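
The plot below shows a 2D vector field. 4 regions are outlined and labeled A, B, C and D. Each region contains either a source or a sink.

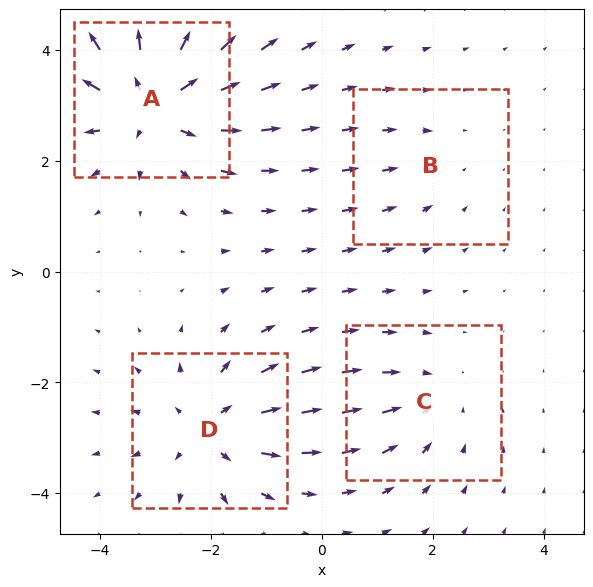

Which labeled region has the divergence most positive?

A

Divergence at each region's feature centre — A: about +6, B: about -2, C: about -3, D: about +4. Region A is most positive.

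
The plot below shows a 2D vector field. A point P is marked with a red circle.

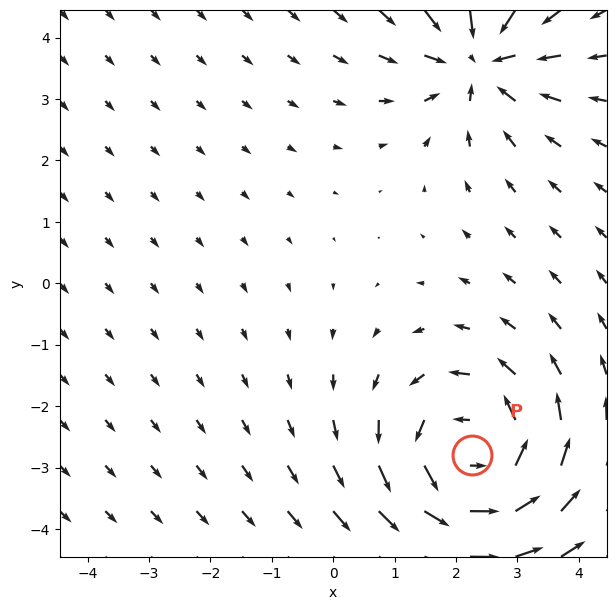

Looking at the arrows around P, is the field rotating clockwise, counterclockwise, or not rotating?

Near P at (2.3, -2.8) the arrows circulate counterclockwise. The curl (z-component) there is about +3; positive curl means counterclockwise rotation.

counterclockwise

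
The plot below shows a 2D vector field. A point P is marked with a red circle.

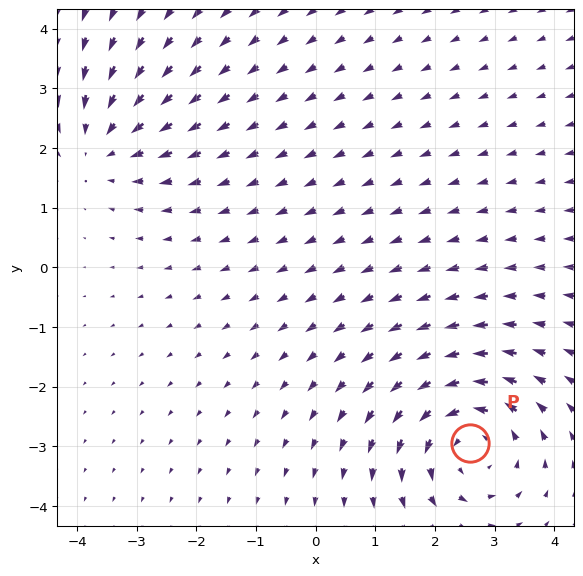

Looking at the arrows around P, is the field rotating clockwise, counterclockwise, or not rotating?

counterclockwise

Near P at (2.6, -2.9) the arrows circulate counterclockwise. The curl (z-component) there is about +4; positive curl means counterclockwise rotation.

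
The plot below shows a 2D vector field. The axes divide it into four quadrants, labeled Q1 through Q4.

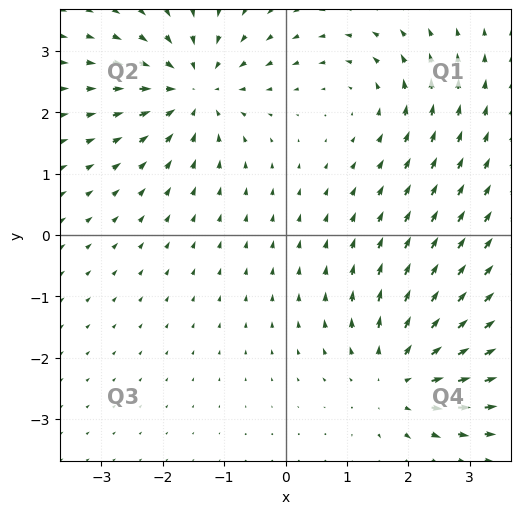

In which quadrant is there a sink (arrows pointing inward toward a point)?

Q2

The sink sits at approximately (-1.5, 2.4), which lies in quadrant Q2. The divergence there is about -5, negative as expected for a sink.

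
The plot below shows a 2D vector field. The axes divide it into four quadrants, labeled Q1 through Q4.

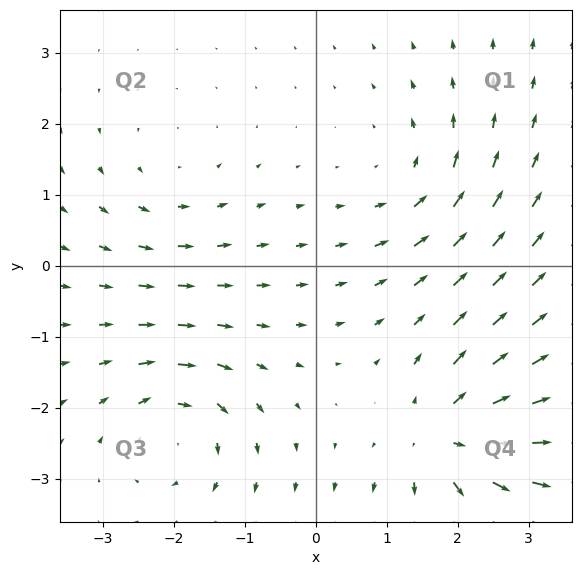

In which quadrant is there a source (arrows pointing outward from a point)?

Q4

The source sits at approximately (1.9, -2.4), which lies in quadrant Q4. The divergence there is about +7, positive as expected for a source.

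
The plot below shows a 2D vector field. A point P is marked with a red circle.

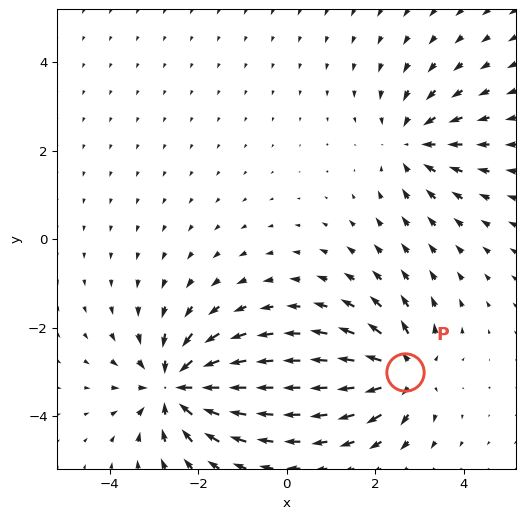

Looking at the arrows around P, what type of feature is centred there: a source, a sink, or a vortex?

At P (2.7, -3.0) the arrows spread outward. Divergence about +4, curl ≈0 — positive divergence with near-zero curl is a source.

source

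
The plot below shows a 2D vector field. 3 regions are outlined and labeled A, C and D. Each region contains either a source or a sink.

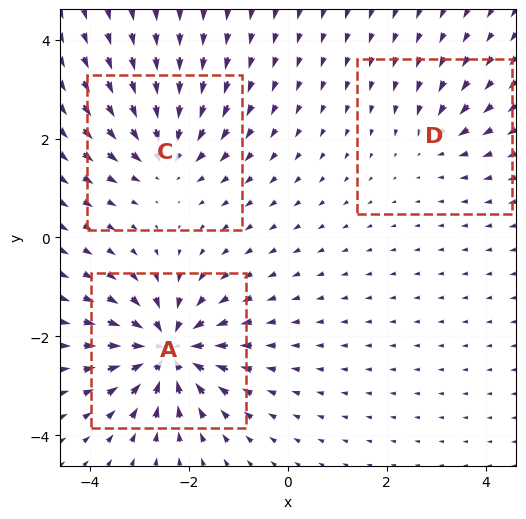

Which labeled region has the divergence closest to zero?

Divergence at each region's feature centre — A: about -7, C: about -4, D: about -2. Region D is closest to zero.

D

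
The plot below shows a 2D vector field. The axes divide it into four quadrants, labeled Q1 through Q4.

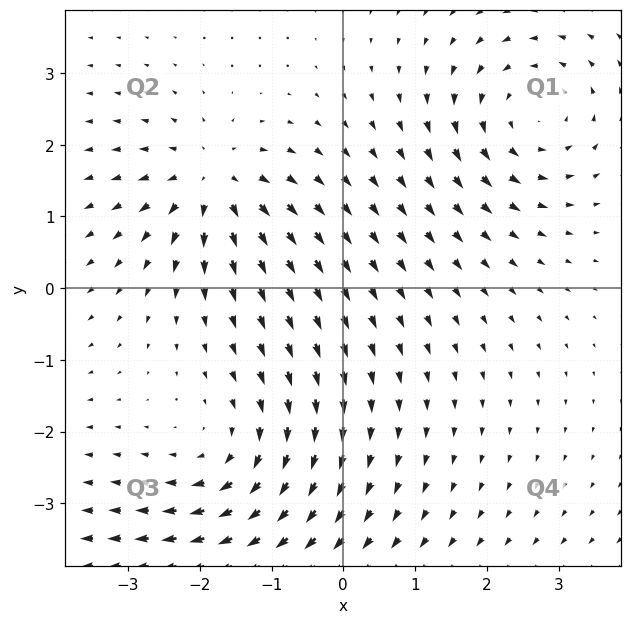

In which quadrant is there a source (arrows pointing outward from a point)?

The source sits at approximately (-1.8, 1.5), which lies in quadrant Q2. The divergence there is about +4, positive as expected for a source.

Q2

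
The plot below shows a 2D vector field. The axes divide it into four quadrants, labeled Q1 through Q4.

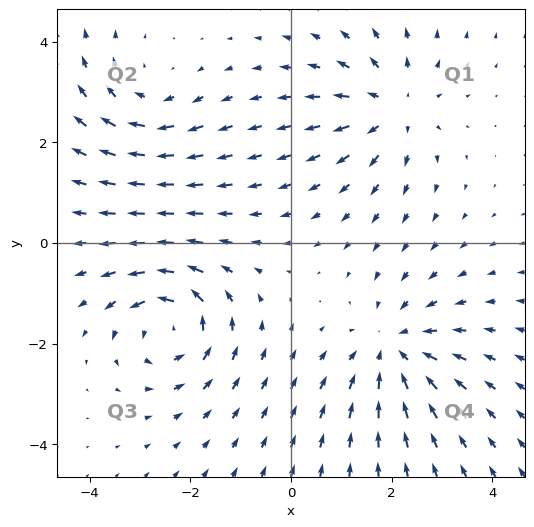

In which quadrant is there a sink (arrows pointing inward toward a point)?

The sink sits at approximately (2.1, -2.1), which lies in quadrant Q4. The divergence there is about -3, negative as expected for a sink.

Q4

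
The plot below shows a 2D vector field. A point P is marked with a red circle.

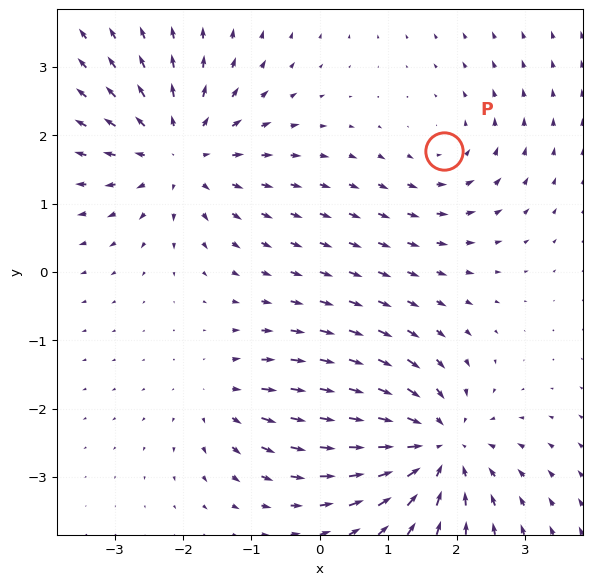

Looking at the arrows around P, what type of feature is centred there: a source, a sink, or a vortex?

At P (1.8, 1.8) the arrows circulate counterclockwise. Divergence ≈0, curl about +3 — near-zero divergence with nonzero curl is a vortex.

vortex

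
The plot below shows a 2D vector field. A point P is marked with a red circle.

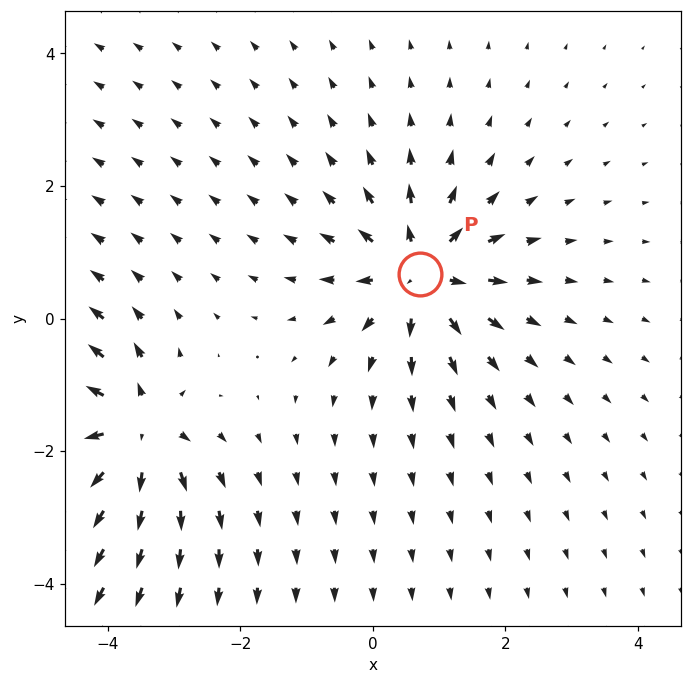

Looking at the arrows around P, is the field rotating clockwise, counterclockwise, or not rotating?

Near P at (0.7, 0.7) the arrows show no circulation. The curl there is ≈0.

not rotating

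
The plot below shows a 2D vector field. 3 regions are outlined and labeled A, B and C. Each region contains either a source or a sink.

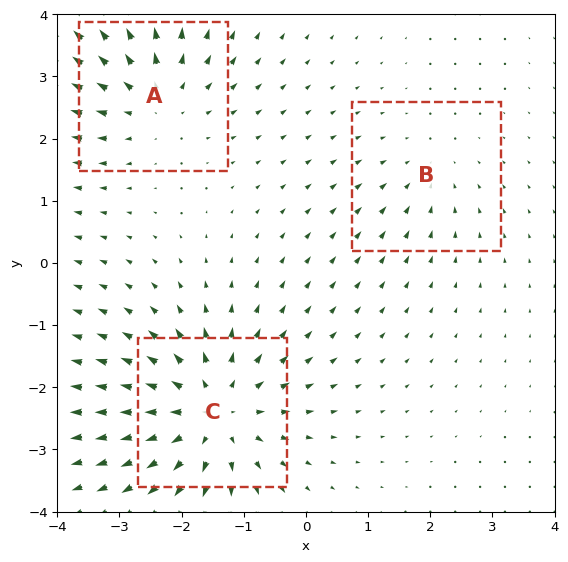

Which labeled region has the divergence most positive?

C

Divergence at each region's feature centre — A: about +3, B: about -2, C: about +5. Region C is most positive.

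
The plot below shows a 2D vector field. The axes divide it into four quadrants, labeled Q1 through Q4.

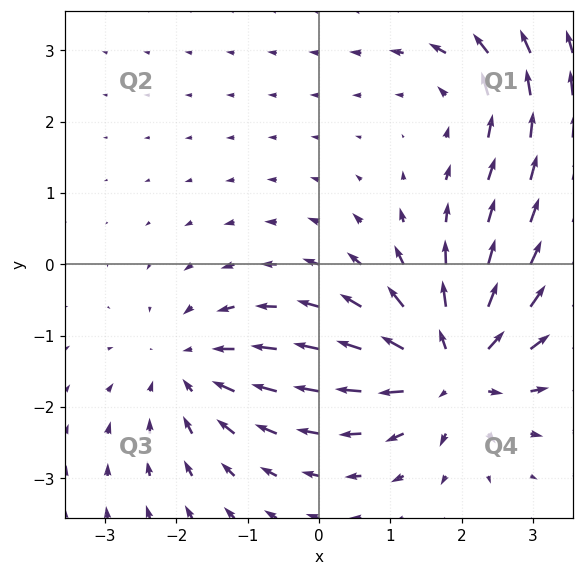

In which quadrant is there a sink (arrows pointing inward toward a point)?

Q3

The sink sits at approximately (-1.8, -1.5), which lies in quadrant Q3. The divergence there is about -3, negative as expected for a sink.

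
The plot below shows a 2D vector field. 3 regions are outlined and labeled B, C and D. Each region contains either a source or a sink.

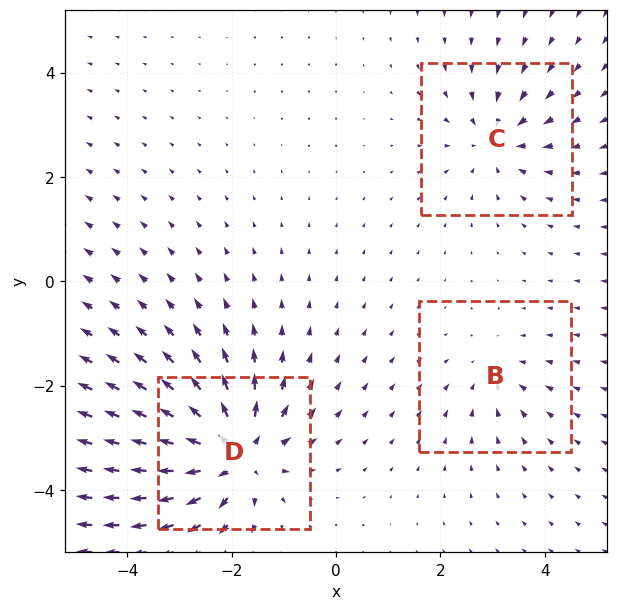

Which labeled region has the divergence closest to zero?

B

Divergence at each region's feature centre — B: about -2, C: about -3, D: about +6. Region B is closest to zero.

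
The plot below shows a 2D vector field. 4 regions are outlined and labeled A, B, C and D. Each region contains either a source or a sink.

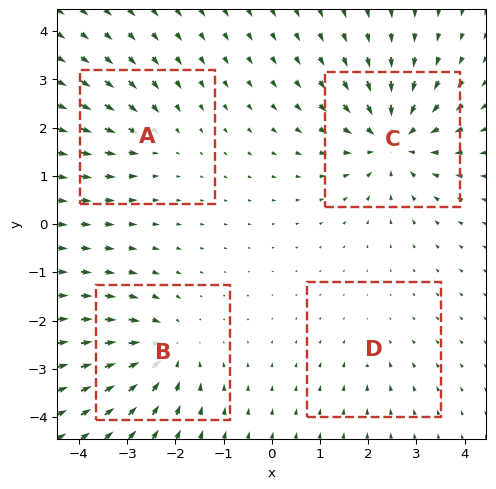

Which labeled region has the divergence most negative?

C

Divergence at each region's feature centre — A: about -3, B: about -5, C: about -6, D: about -2. Region C is most negative.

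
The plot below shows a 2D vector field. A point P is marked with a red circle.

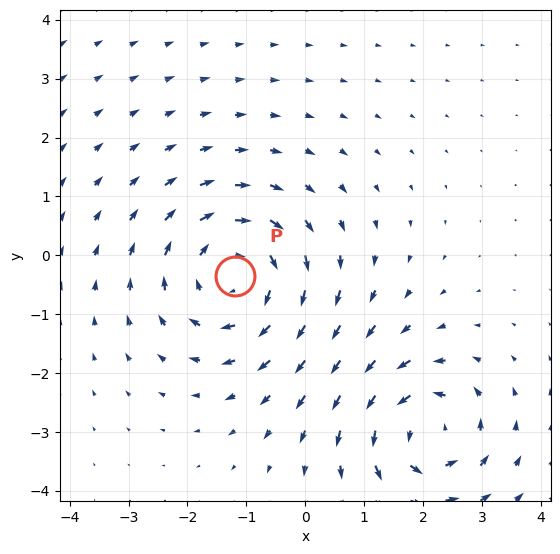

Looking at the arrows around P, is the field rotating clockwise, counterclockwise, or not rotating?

clockwise

Near P at (-1.2, -0.4) the arrows circulate clockwise. The curl (z-component) there is about -4; negative curl means clockwise rotation.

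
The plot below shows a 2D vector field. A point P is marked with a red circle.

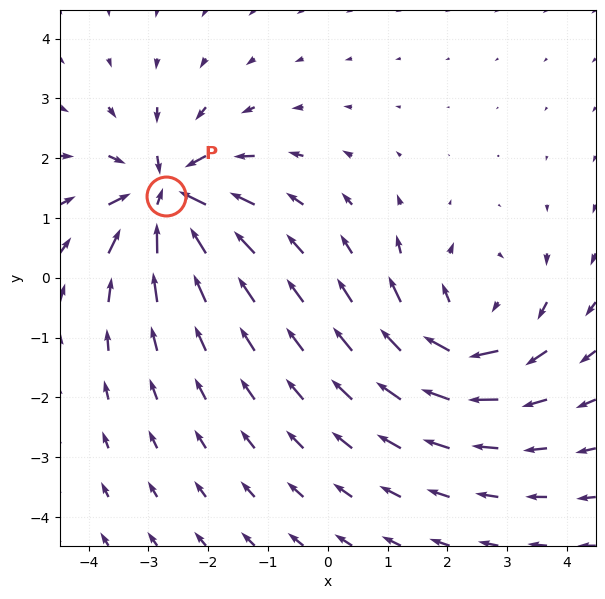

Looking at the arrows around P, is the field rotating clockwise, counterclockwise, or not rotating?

not rotating

Near P at (-2.7, 1.4) the arrows show no circulation. The curl there is ≈0.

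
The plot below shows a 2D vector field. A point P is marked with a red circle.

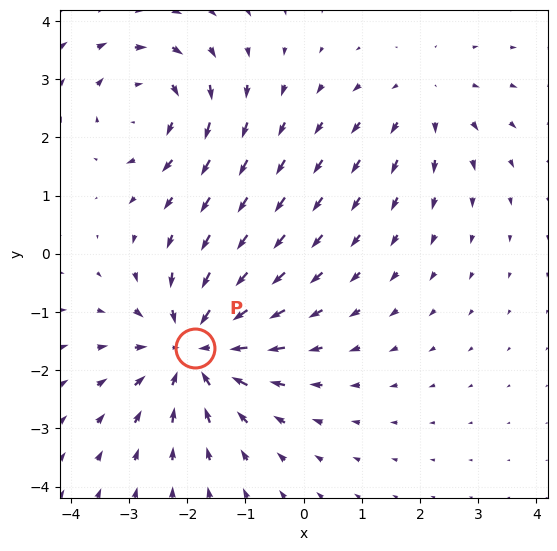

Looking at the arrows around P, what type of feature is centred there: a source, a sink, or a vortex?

sink

At P (-1.9, -1.6) the arrows converge inward. Divergence about -5, curl ≈0 — negative divergence with near-zero curl is a sink.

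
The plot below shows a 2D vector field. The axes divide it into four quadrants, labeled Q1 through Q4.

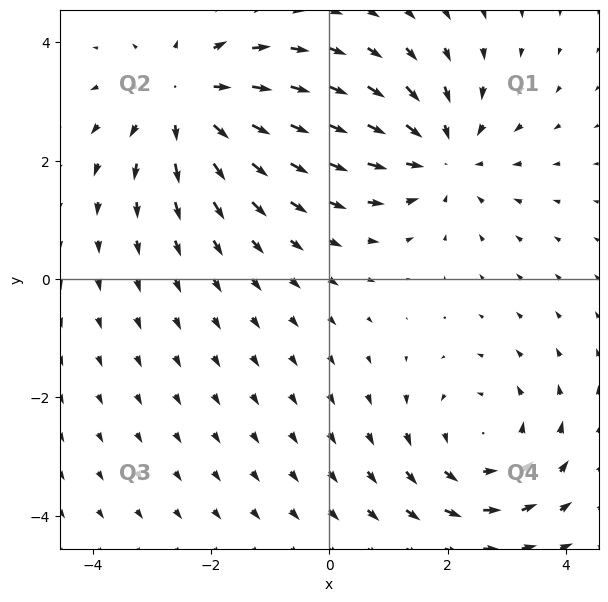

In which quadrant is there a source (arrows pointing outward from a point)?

Q2

The source sits at approximately (-2.4, 3.0), which lies in quadrant Q2. The divergence there is about +3, positive as expected for a source.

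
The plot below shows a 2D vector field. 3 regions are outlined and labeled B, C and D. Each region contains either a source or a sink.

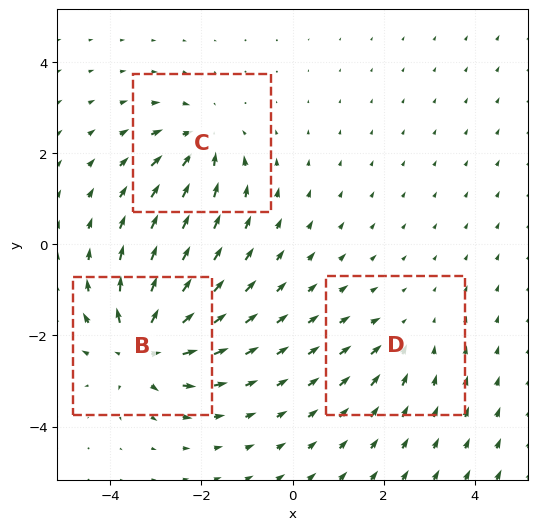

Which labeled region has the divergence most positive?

Divergence at each region's feature centre — B: about +6, C: about -4, D: about -2. Region B is most positive.

B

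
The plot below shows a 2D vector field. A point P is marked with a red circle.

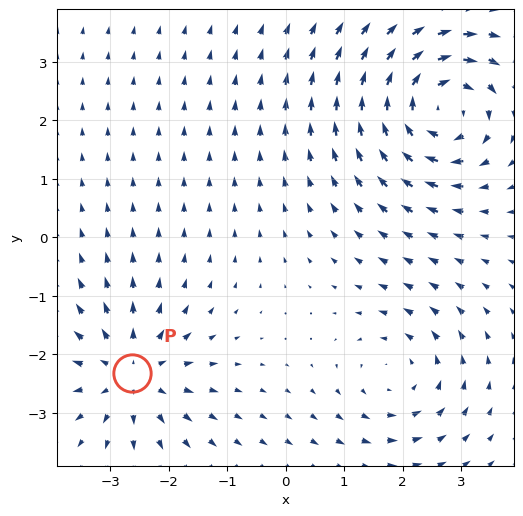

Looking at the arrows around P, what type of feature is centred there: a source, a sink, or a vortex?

At P (-2.6, -2.3) the arrows spread outward. Divergence about +4, curl ≈0 — positive divergence with near-zero curl is a source.

source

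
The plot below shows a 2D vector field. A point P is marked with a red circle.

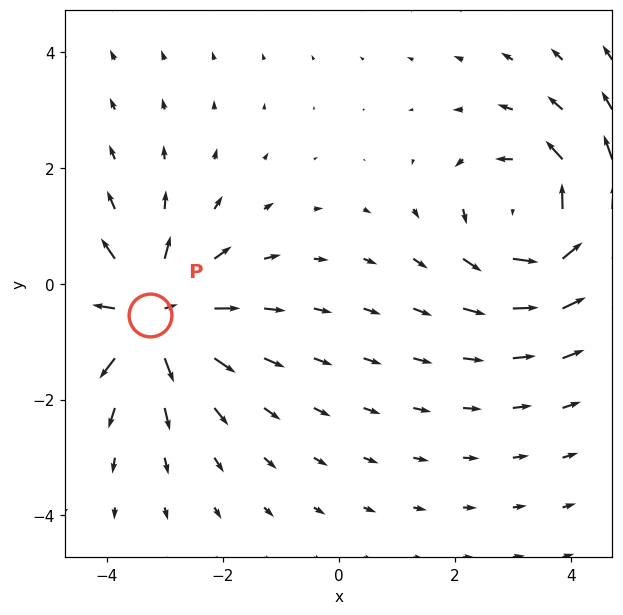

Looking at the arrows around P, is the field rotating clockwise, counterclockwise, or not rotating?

Near P at (-3.3, -0.5) the arrows show no circulation. The curl there is ≈0.

not rotating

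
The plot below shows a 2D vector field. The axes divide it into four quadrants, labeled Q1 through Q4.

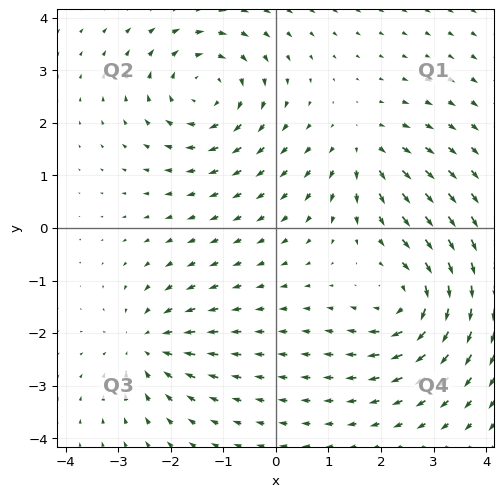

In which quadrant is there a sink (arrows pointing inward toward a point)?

The sink sits at approximately (-2.4, -2.2), which lies in quadrant Q3. The divergence there is about -4, negative as expected for a sink.

Q3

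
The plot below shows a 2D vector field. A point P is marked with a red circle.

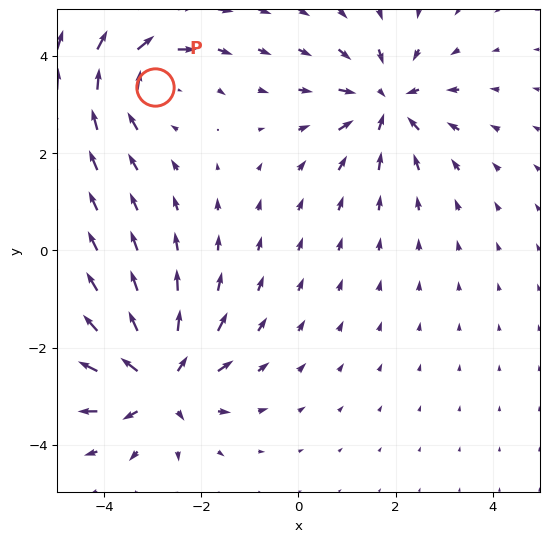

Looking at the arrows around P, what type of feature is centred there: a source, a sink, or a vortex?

At P (-2.9, 3.4) the arrows circulate clockwise. Divergence ≈0, curl about -4 — near-zero divergence with nonzero curl is a vortex.

vortex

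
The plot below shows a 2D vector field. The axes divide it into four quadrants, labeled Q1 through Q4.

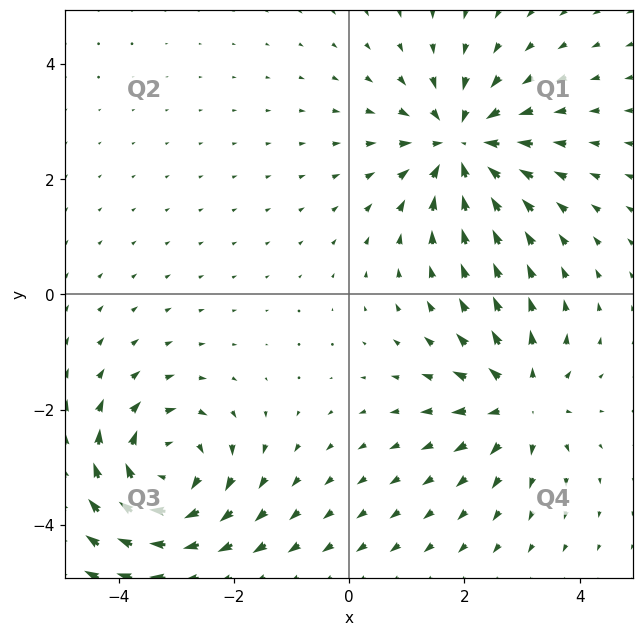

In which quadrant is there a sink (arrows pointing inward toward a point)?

The sink sits at approximately (1.9, 2.6), which lies in quadrant Q1. The divergence there is about -5, negative as expected for a sink.

Q1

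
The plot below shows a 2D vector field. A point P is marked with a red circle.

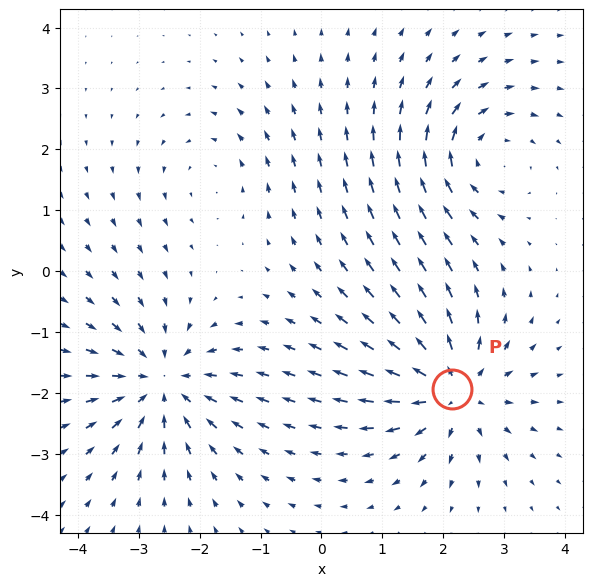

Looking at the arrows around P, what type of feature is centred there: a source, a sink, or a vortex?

At P (2.1, -1.9) the arrows spread outward. Divergence about +5, curl ≈0 — positive divergence with near-zero curl is a source.

source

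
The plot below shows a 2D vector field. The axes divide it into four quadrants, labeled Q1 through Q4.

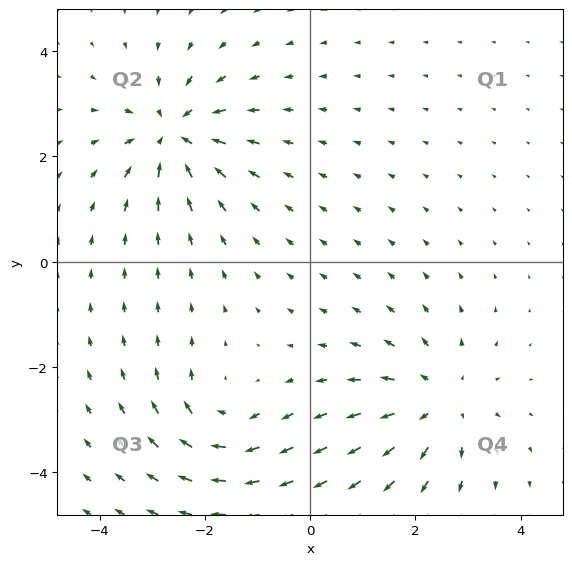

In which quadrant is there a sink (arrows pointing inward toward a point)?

The sink sits at approximately (-2.6, 2.4), which lies in quadrant Q2. The divergence there is about -6, negative as expected for a sink.

Q2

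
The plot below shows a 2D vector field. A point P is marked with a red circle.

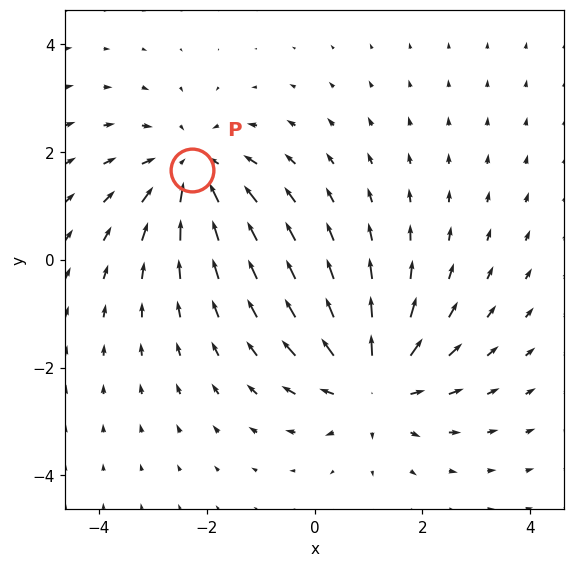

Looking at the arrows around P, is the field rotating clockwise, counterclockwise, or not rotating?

not rotating

Near P at (-2.3, 1.7) the arrows show no circulation. The curl there is ≈0.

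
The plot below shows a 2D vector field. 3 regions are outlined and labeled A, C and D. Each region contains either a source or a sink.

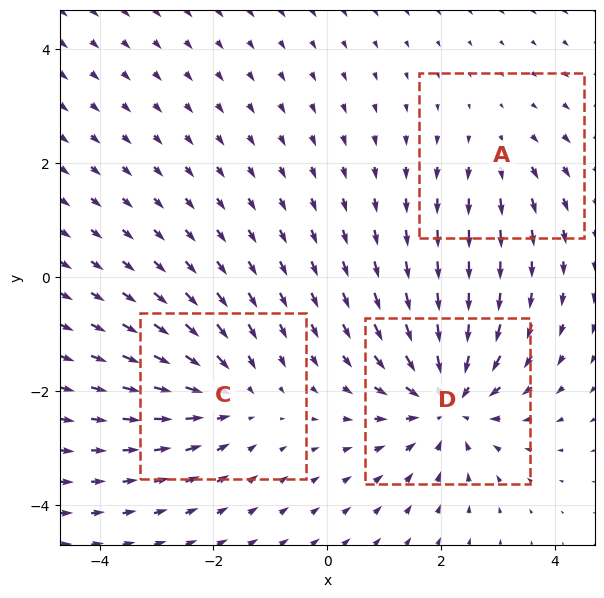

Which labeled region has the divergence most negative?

D

Divergence at each region's feature centre — A: about +2, C: about -3, D: about -5. Region D is most negative.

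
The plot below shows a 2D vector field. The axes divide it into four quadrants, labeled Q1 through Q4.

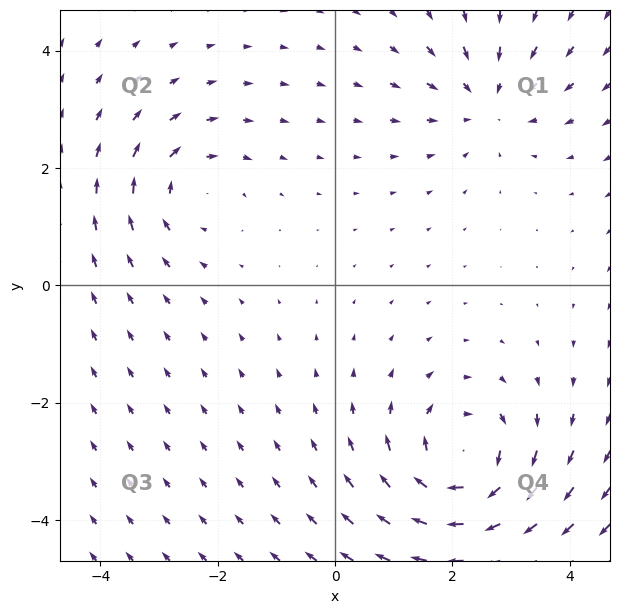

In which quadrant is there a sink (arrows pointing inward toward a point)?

Q1

The sink sits at approximately (2.6, 3.1), which lies in quadrant Q1. The divergence there is about -3, negative as expected for a sink.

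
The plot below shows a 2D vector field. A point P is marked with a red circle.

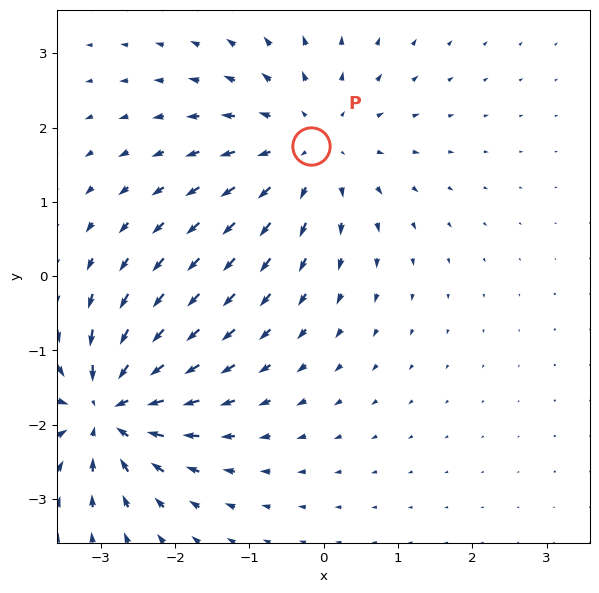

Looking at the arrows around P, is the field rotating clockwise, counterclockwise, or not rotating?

Near P at (-0.2, 1.7) the arrows show no circulation. The curl there is ≈0.

not rotating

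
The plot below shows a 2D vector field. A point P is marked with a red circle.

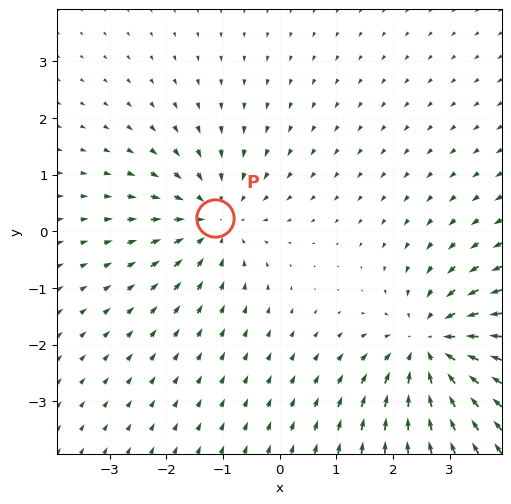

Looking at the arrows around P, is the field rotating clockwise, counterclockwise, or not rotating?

not rotating

Near P at (-1.1, 0.2) the arrows show no circulation. The curl there is ≈0.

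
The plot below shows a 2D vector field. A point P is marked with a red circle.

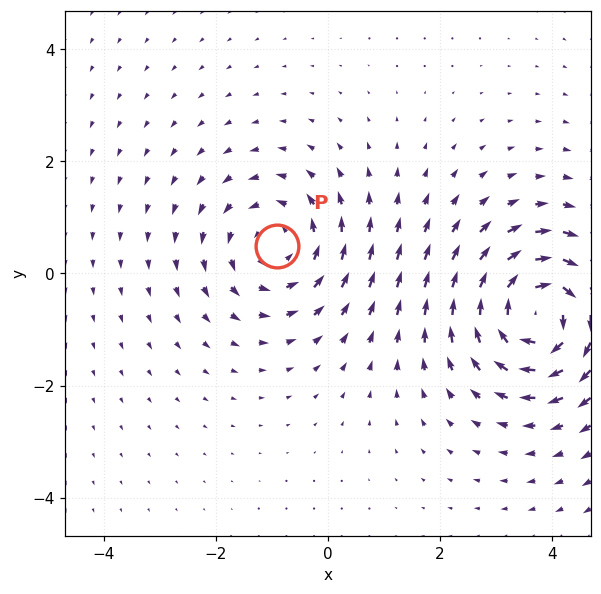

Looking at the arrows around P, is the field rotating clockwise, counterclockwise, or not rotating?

counterclockwise

Near P at (-0.9, 0.5) the arrows circulate counterclockwise. The curl (z-component) there is about +3; positive curl means counterclockwise rotation.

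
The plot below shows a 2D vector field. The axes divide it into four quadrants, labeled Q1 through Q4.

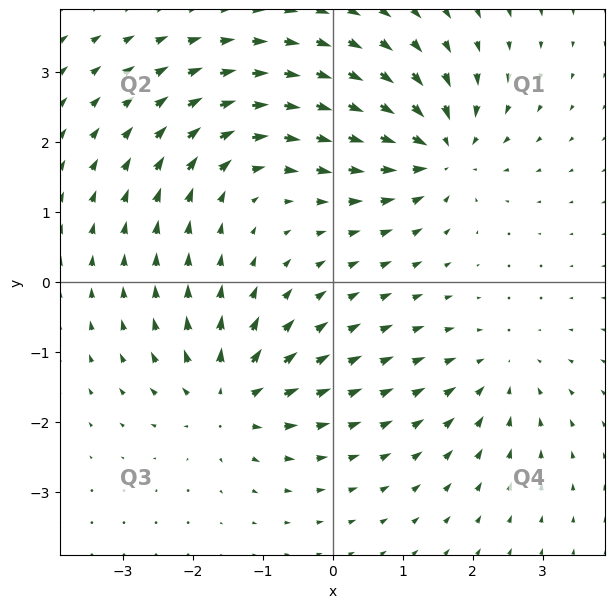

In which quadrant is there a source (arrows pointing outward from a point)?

The source sits at approximately (-1.5, -1.7), which lies in quadrant Q3. The divergence there is about +6, positive as expected for a source.

Q3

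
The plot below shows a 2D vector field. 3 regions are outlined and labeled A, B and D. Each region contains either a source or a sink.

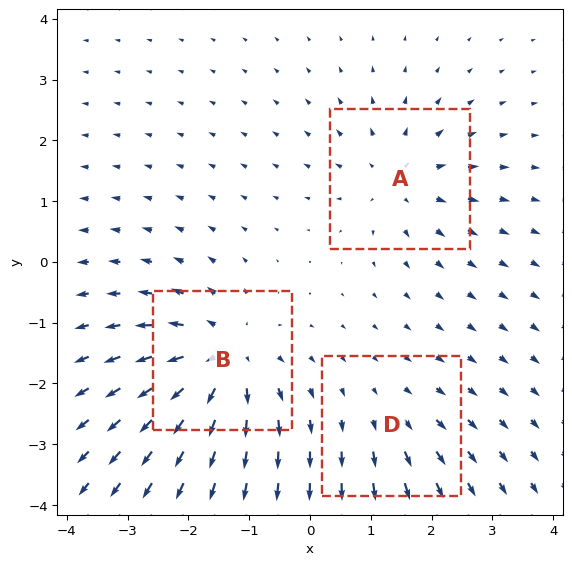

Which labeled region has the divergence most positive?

Divergence at each region's feature centre — A: about +4, B: about +5, D: about +2. Region B is most positive.

B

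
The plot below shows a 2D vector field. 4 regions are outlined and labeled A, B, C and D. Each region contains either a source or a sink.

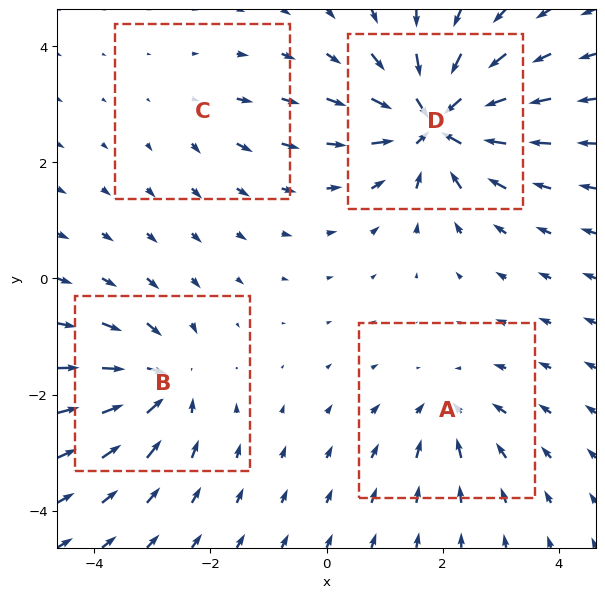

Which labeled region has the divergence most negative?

D

Divergence at each region's feature centre — A: about -4, B: about -6, C: about +2, D: about -9. Region D is most negative.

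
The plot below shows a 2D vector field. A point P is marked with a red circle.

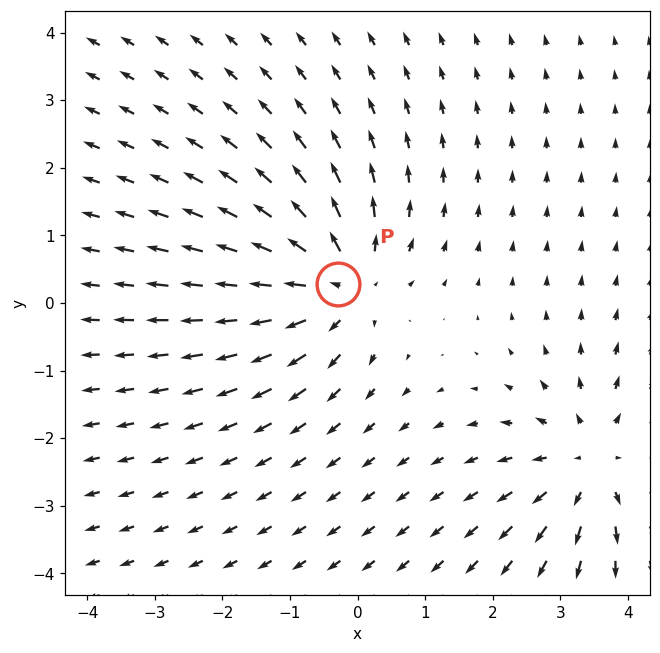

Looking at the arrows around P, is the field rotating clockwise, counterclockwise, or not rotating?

Near P at (-0.3, 0.3) the arrows show no circulation. The curl there is ≈0.

not rotating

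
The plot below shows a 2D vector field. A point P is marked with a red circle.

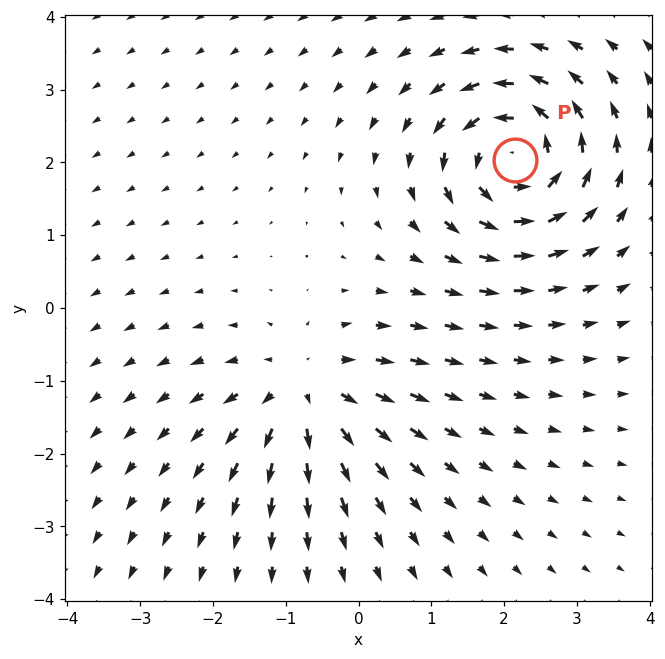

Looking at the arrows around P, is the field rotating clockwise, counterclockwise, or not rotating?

Near P at (2.1, 2.0) the arrows circulate counterclockwise. The curl (z-component) there is about +6; positive curl means counterclockwise rotation.

counterclockwise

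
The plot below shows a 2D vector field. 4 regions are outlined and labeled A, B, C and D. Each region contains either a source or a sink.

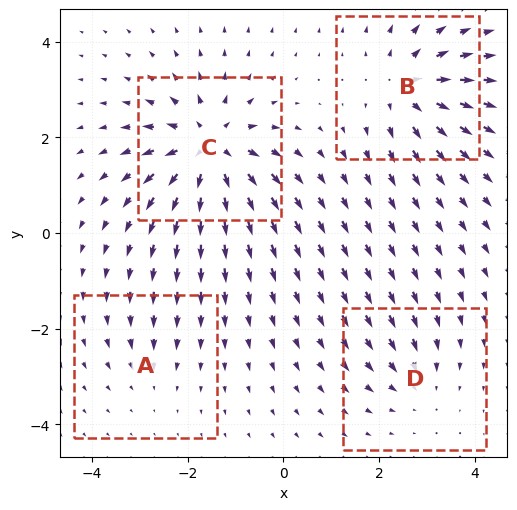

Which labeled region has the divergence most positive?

C

Divergence at each region's feature centre — A: about -2, B: about +6, C: about +8, D: about -3. Region C is most positive.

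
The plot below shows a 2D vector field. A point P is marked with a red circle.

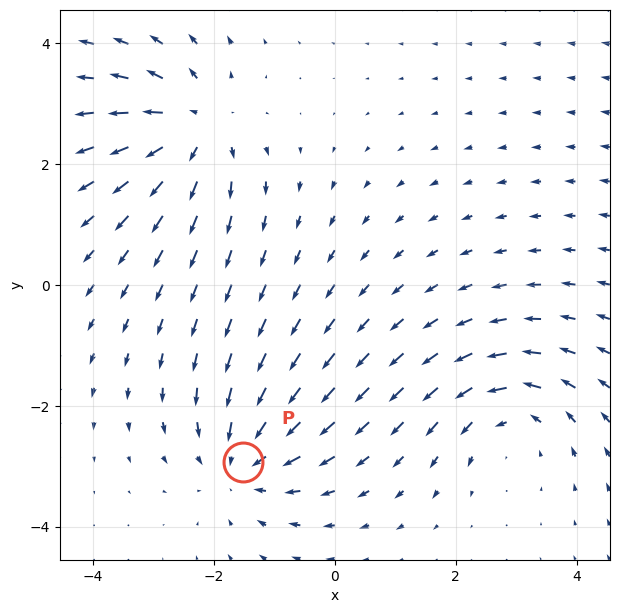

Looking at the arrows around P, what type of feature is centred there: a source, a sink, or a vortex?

At P (-1.5, -2.9) the arrows converge inward. Divergence about -4, curl ≈0 — negative divergence with near-zero curl is a sink.

sink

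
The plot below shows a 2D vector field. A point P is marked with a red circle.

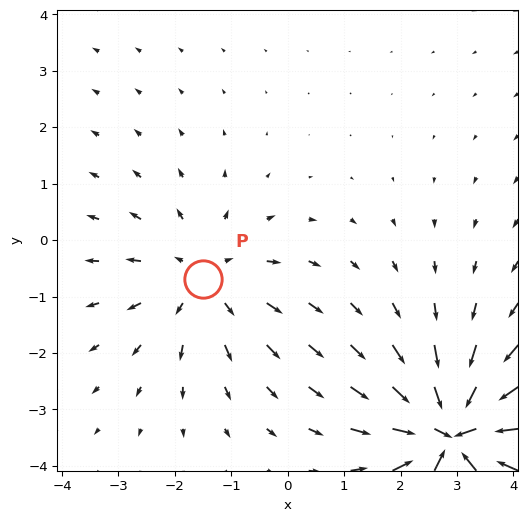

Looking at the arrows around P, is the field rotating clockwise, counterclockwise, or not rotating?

not rotating

Near P at (-1.5, -0.7) the arrows show no circulation. The curl there is ≈0.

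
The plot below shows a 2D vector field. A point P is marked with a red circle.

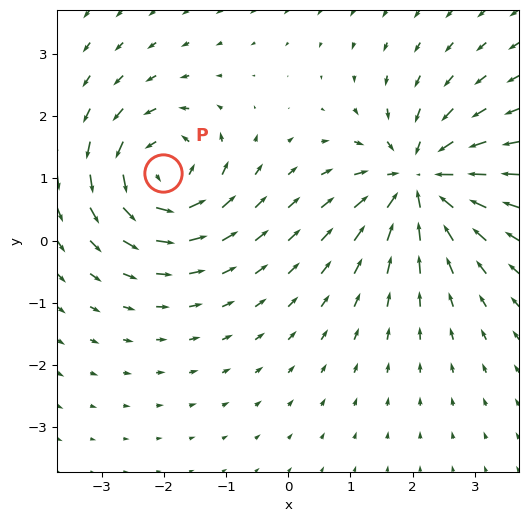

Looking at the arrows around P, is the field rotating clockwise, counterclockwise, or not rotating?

counterclockwise

Near P at (-2.0, 1.1) the arrows circulate counterclockwise. The curl (z-component) there is about +4; positive curl means counterclockwise rotation.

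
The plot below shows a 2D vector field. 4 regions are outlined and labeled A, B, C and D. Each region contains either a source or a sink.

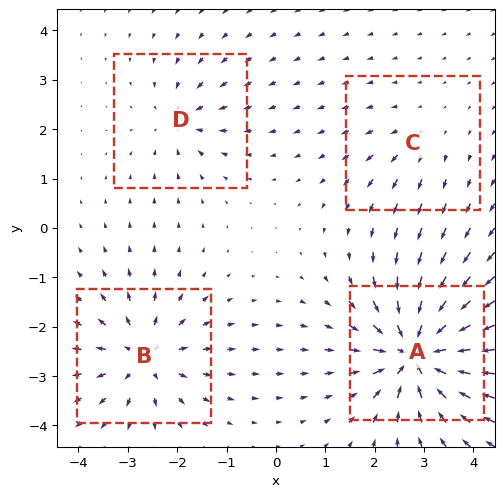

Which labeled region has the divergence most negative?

Divergence at each region's feature centre — A: about -9, B: about +6, C: about +2, D: about -4. Region A is most negative.

A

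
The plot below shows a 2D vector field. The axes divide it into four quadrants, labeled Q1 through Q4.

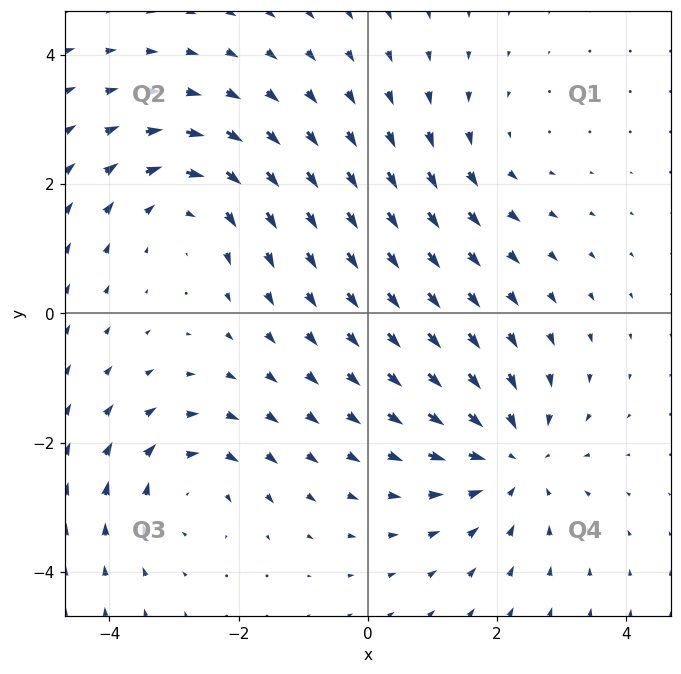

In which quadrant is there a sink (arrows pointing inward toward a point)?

The sink sits at approximately (2.2, -2.3), which lies in quadrant Q4. The divergence there is about -4, negative as expected for a sink.

Q4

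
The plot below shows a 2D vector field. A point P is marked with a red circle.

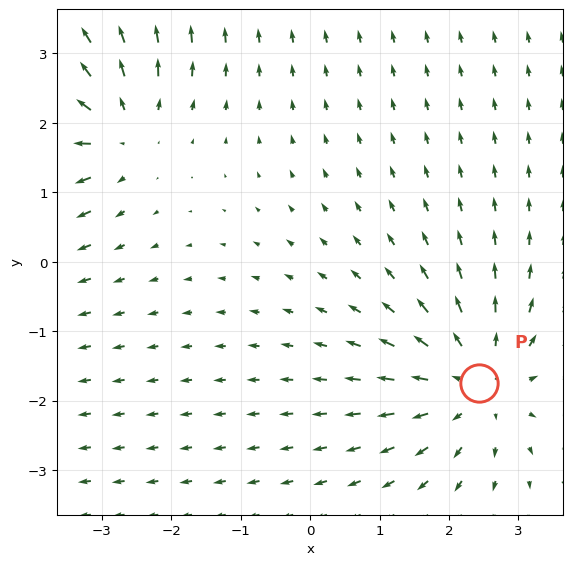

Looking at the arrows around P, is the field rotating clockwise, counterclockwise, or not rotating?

Near P at (2.4, -1.7) the arrows show no circulation. The curl there is ≈0.

not rotating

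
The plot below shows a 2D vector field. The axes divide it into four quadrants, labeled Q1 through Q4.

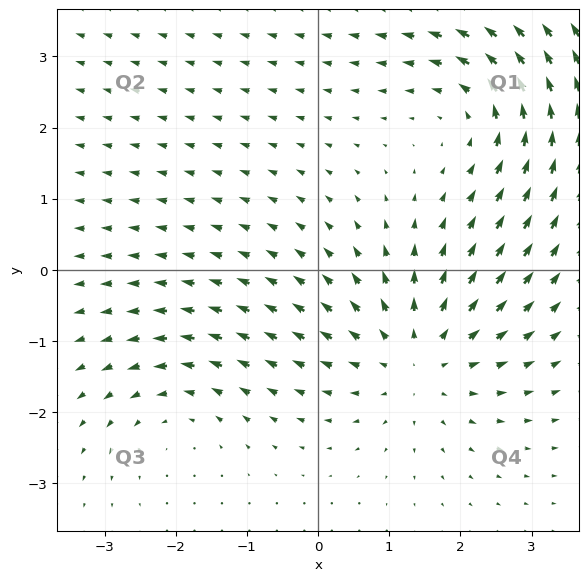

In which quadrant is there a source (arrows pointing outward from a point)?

Q4

The source sits at approximately (1.4, -1.2), which lies in quadrant Q4. The divergence there is about +4, positive as expected for a source.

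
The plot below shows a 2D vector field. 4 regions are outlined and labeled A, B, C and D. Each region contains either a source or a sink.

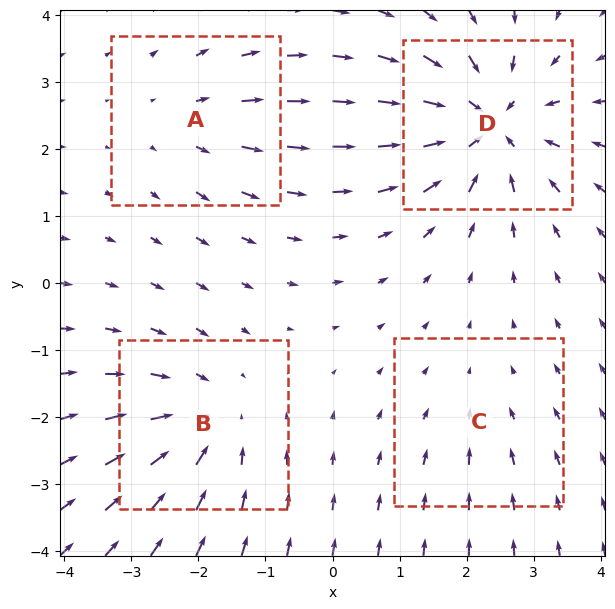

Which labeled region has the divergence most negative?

D

Divergence at each region's feature centre — A: about +3, B: about -5, C: about -2, D: about -7. Region D is most negative.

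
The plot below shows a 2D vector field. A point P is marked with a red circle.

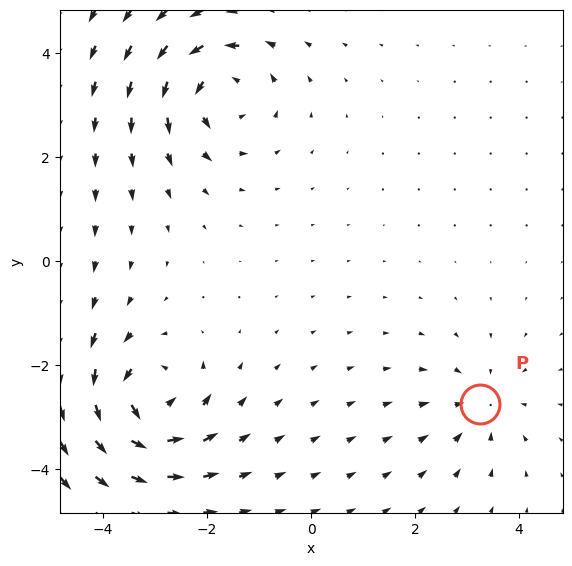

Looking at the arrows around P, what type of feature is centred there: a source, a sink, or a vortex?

sink

At P (3.3, -2.7) the arrows converge inward. Divergence about -3, curl ≈0 — negative divergence with near-zero curl is a sink.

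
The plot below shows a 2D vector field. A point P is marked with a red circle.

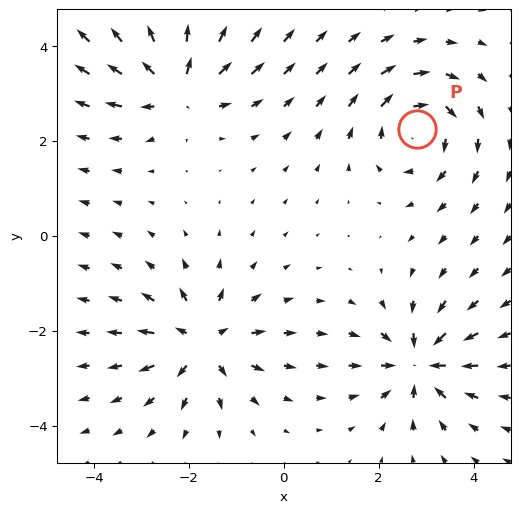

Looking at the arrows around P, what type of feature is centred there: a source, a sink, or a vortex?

vortex

At P (2.8, 2.3) the arrows circulate clockwise. Divergence ≈0, curl about -6 — near-zero divergence with nonzero curl is a vortex.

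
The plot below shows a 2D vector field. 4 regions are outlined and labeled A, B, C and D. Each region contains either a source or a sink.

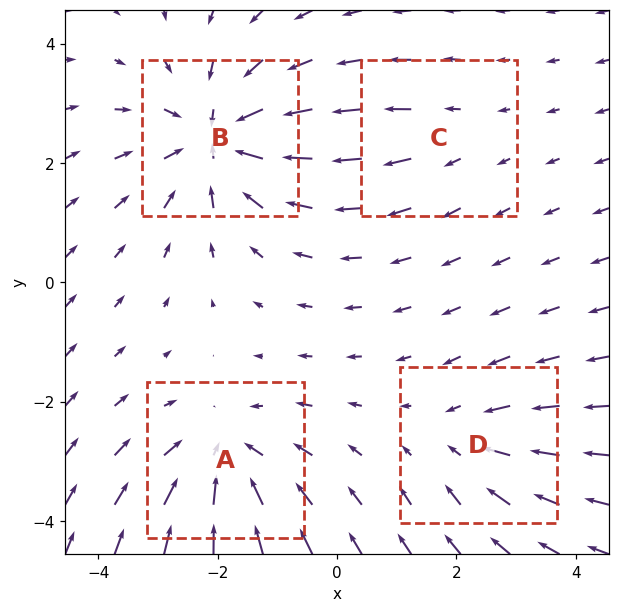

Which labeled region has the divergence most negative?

Divergence at each region's feature centre — A: about -5, B: about -6, C: about +2, D: about -3. Region B is most negative.

B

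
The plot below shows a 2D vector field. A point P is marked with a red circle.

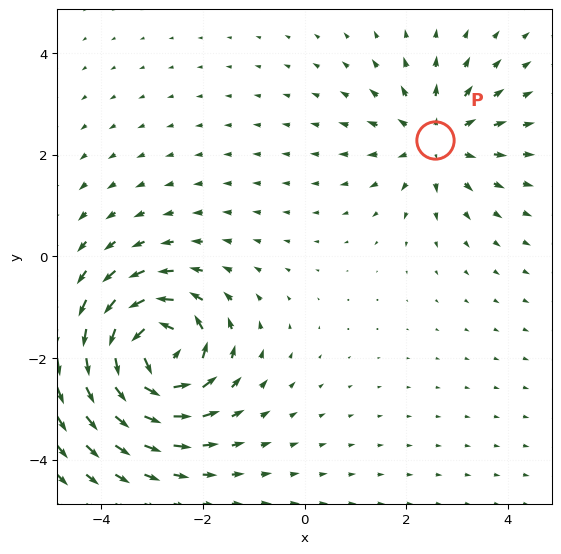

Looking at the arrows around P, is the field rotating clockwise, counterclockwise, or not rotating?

Near P at (2.6, 2.3) the arrows show no circulation. The curl there is ≈0.

not rotating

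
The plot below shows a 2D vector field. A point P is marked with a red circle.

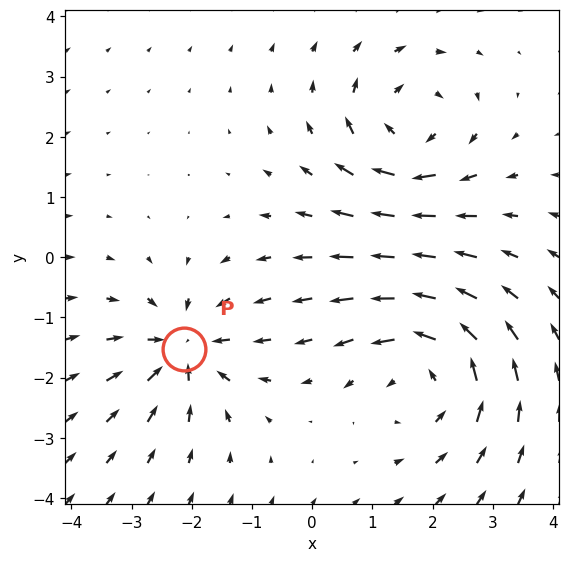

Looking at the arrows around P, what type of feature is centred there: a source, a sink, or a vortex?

sink

At P (-2.1, -1.5) the arrows converge inward. Divergence about -4, curl ≈0 — negative divergence with near-zero curl is a sink.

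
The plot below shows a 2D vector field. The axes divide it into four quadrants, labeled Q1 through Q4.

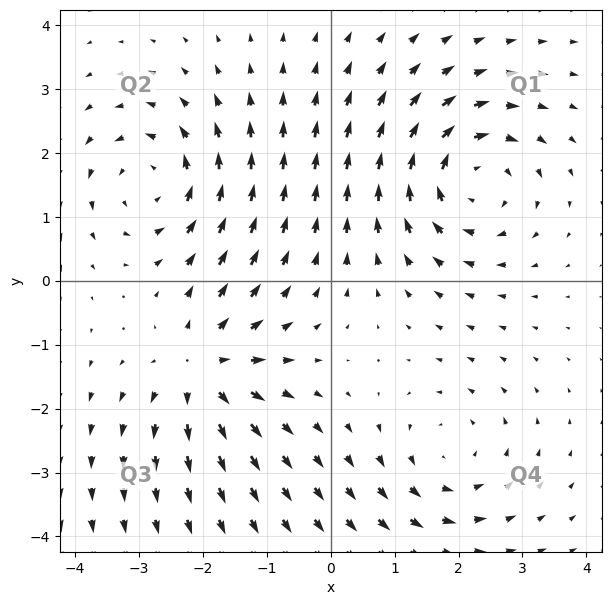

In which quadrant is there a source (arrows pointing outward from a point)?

The source sits at approximately (-2.0, -1.4), which lies in quadrant Q3. The divergence there is about +4, positive as expected for a source.

Q3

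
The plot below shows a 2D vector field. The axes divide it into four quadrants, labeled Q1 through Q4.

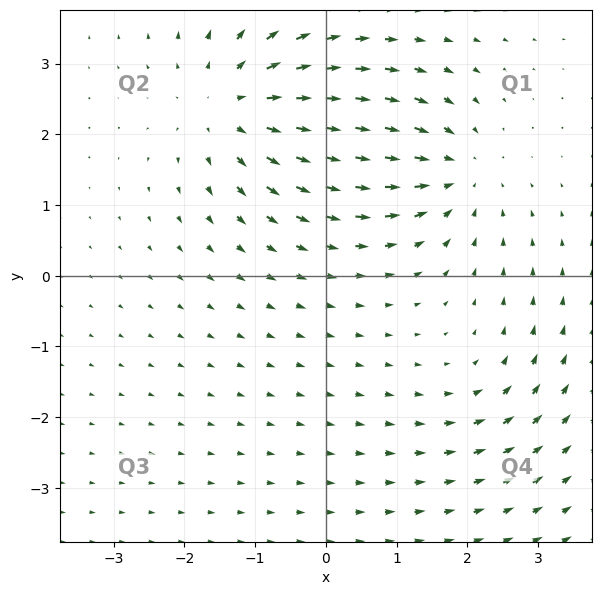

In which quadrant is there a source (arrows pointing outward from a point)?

Q2

The source sits at approximately (-1.3, 2.4), which lies in quadrant Q2. The divergence there is about +5, positive as expected for a source.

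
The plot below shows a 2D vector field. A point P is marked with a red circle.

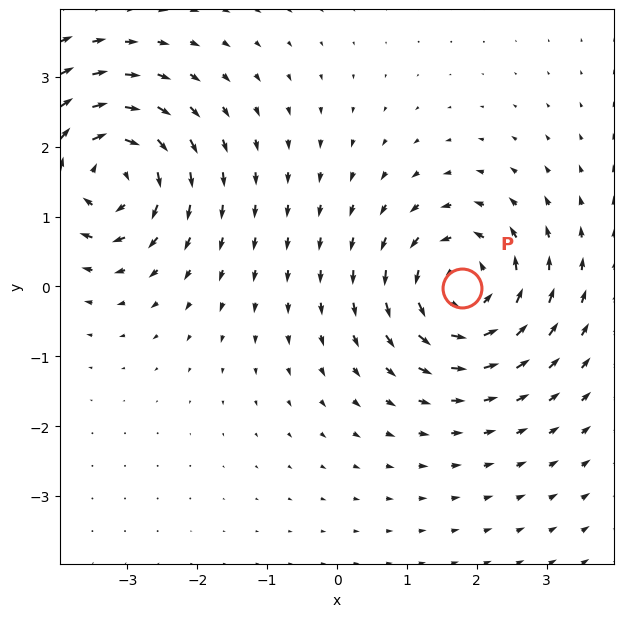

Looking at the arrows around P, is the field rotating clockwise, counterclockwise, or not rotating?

counterclockwise

Near P at (1.8, -0.0) the arrows circulate counterclockwise. The curl (z-component) there is about +6; positive curl means counterclockwise rotation.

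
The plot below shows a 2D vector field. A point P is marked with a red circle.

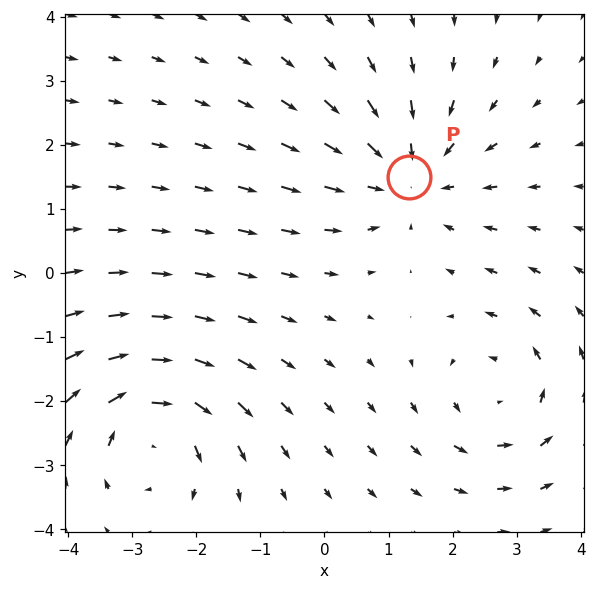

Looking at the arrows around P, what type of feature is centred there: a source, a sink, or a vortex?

At P (1.3, 1.5) the arrows converge inward. Divergence about -4, curl ≈0 — negative divergence with near-zero curl is a sink.

sink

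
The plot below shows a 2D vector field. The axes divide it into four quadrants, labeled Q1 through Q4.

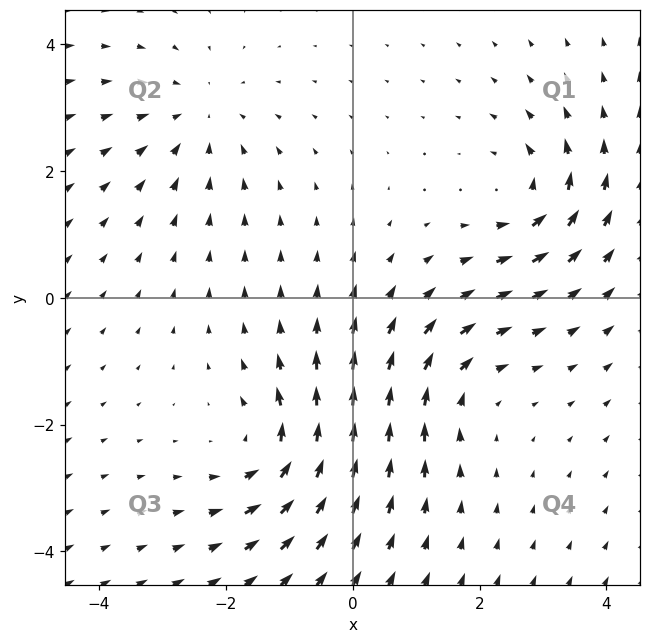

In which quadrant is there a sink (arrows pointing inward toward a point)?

Q2

The sink sits at approximately (-2.4, 2.8), which lies in quadrant Q2. The divergence there is about -3, negative as expected for a sink.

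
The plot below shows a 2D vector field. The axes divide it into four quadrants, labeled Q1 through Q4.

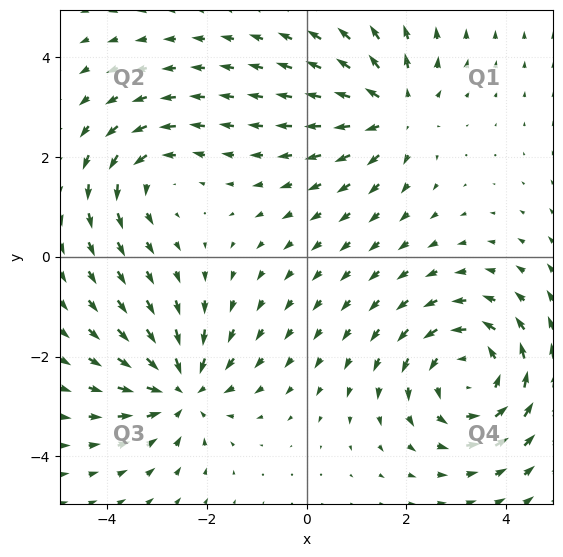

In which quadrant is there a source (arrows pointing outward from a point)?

The source sits at approximately (1.7, 2.9), which lies in quadrant Q1. The divergence there is about +4, positive as expected for a source.

Q1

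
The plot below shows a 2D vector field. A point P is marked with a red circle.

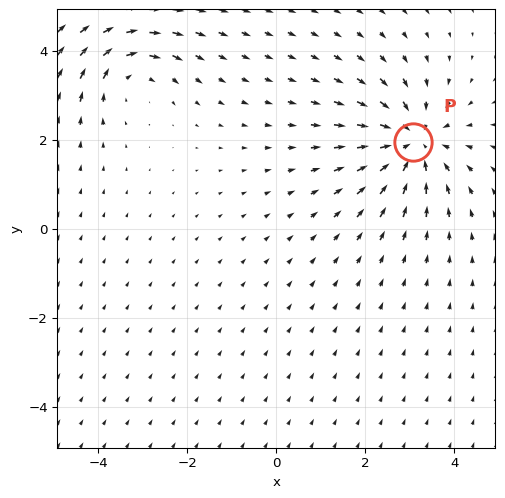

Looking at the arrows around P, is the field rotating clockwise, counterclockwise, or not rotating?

not rotating

Near P at (3.1, 1.9) the arrows show no circulation. The curl there is ≈0.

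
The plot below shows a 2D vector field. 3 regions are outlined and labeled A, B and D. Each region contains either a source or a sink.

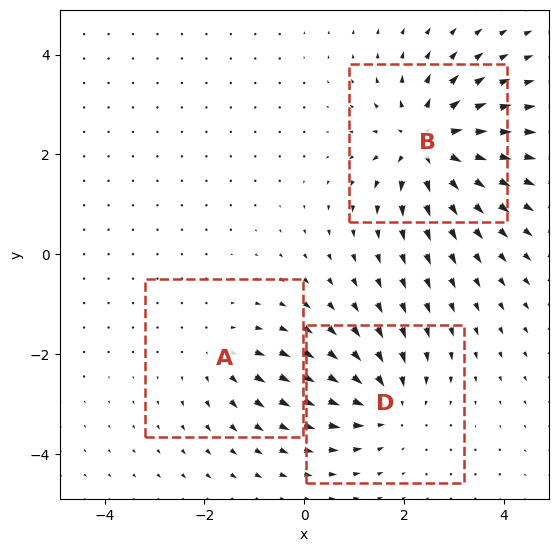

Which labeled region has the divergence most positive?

Divergence at each region's feature centre — A: about +2, B: about +6, D: about -4. Region B is most positive.

B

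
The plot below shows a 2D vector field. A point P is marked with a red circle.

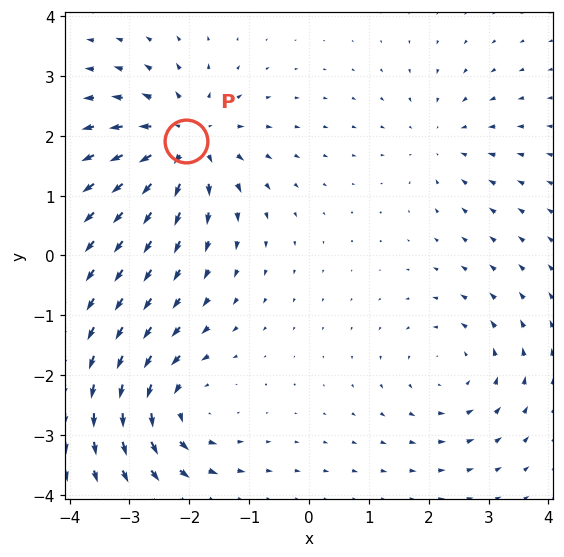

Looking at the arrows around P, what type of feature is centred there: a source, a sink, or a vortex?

At P (-2.1, 1.9) the arrows spread outward. Divergence about +6, curl ≈0 — positive divergence with near-zero curl is a source.

source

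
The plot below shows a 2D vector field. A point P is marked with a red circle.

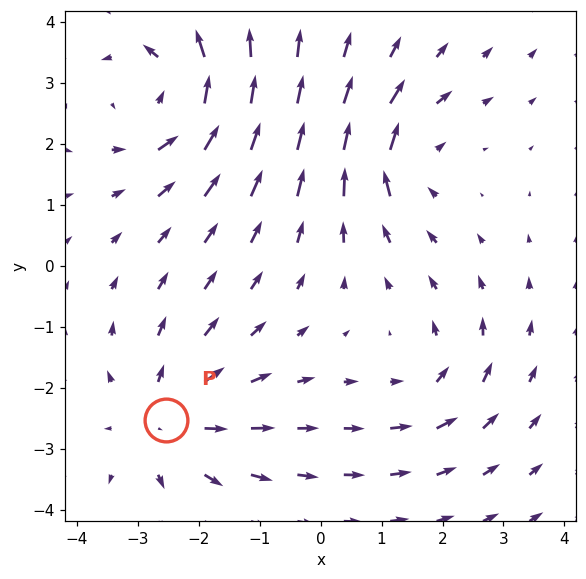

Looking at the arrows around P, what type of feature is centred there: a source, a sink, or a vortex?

At P (-2.5, -2.5) the arrows spread outward. Divergence about +4, curl ≈0 — positive divergence with near-zero curl is a source.

source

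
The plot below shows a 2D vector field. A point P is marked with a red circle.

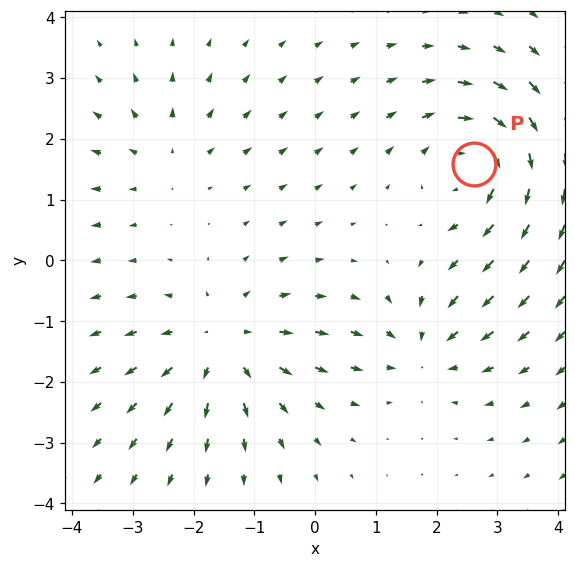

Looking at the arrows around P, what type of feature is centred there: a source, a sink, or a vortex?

At P (2.6, 1.6) the arrows circulate clockwise. Divergence ≈0, curl about -5 — near-zero divergence with nonzero curl is a vortex.

vortex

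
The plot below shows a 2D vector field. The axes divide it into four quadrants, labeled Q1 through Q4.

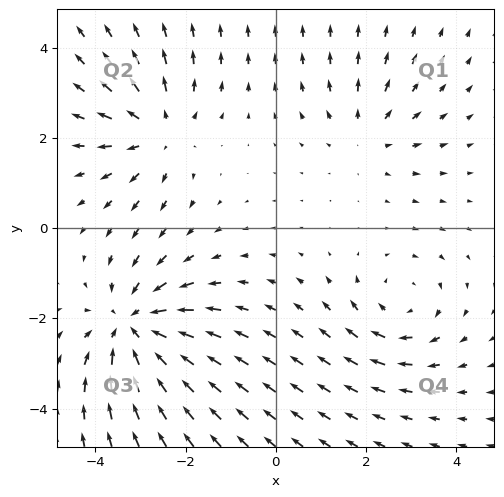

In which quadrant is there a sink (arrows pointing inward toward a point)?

The sink sits at approximately (-3.1, -2.2), which lies in quadrant Q3. The divergence there is about -4, negative as expected for a sink.

Q3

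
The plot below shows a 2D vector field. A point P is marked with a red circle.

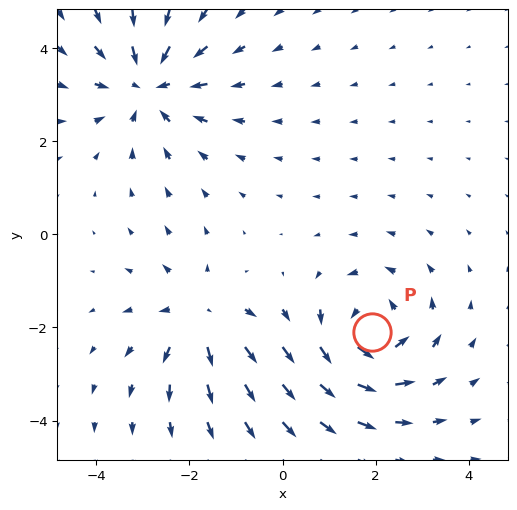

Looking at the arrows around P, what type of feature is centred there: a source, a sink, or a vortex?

At P (1.9, -2.1) the arrows circulate counterclockwise. Divergence ≈0, curl about +4 — near-zero divergence with nonzero curl is a vortex.

vortex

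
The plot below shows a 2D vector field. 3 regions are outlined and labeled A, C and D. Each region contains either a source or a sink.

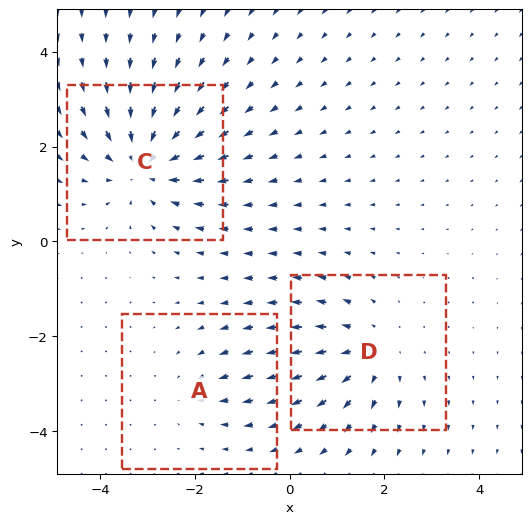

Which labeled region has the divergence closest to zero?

Divergence at each region's feature centre — A: about -2, C: about -4, D: about +3. Region A is closest to zero.

A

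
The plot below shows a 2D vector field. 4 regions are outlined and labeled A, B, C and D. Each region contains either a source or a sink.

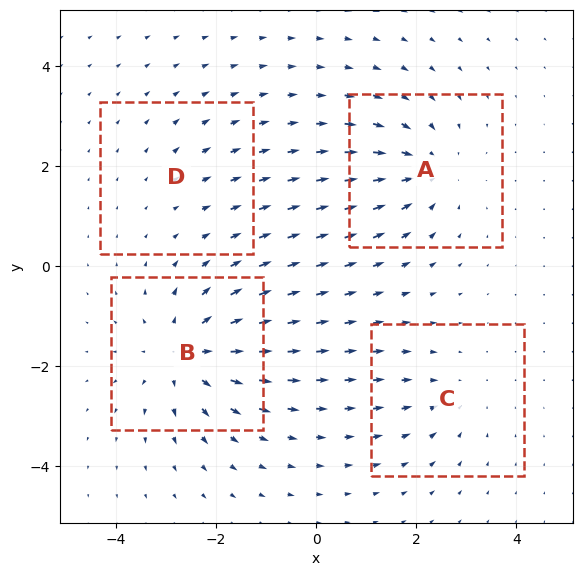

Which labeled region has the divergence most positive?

B

Divergence at each region's feature centre — A: about -5, B: about +6, C: about -3, D: about +2. Region B is most positive.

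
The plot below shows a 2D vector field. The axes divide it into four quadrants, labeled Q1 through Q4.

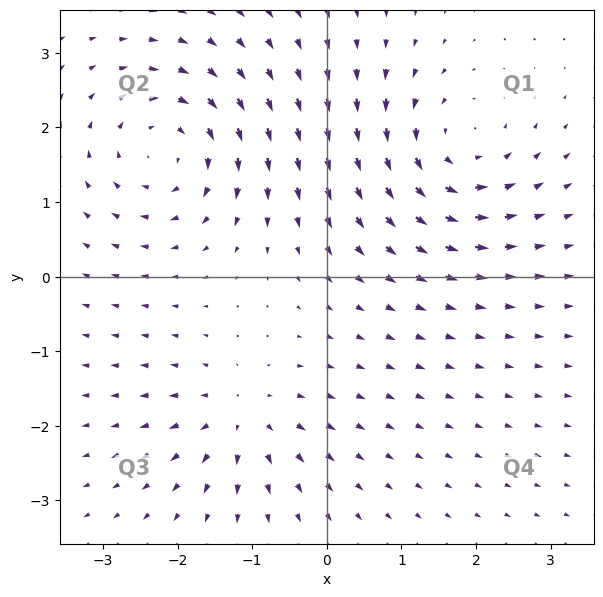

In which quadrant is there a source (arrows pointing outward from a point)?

The source sits at approximately (-1.1, -1.9), which lies in quadrant Q3. The divergence there is about +4, positive as expected for a source.

Q3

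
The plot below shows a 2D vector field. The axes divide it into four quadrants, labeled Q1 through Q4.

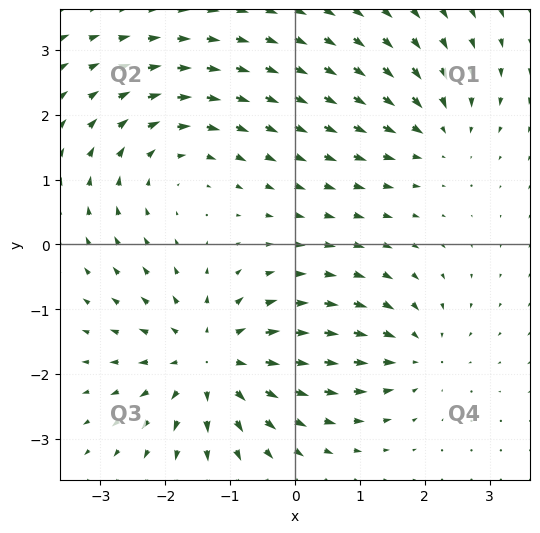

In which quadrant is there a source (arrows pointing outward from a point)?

The source sits at approximately (-1.3, -1.8), which lies in quadrant Q3. The divergence there is about +5, positive as expected for a source.

Q3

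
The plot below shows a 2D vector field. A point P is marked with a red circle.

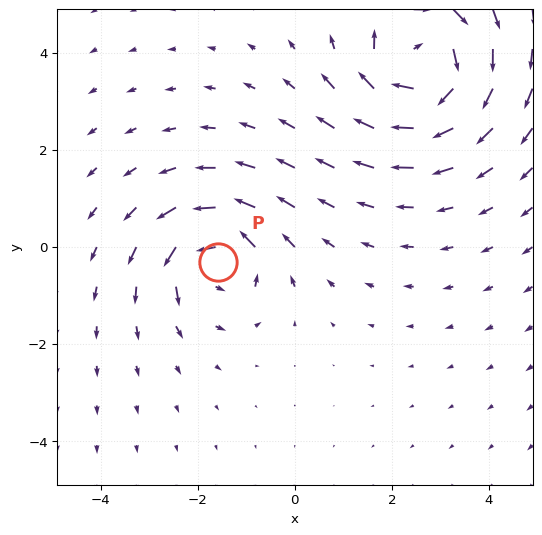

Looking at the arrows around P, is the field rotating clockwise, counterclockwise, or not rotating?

Near P at (-1.6, -0.3) the arrows circulate counterclockwise. The curl (z-component) there is about +5; positive curl means counterclockwise rotation.

counterclockwise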